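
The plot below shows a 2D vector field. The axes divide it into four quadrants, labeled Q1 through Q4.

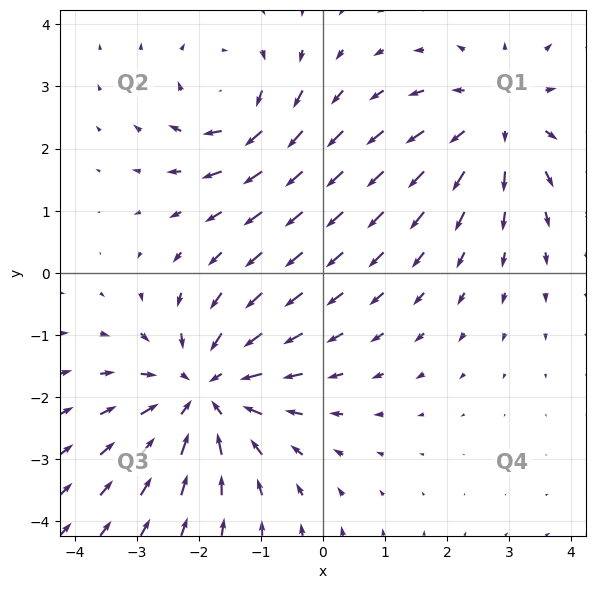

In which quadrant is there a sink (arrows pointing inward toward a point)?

The sink sits at approximately (-1.9, -1.9), which lies in quadrant Q3. The divergence there is about -4, negative as expected for a sink.

Q3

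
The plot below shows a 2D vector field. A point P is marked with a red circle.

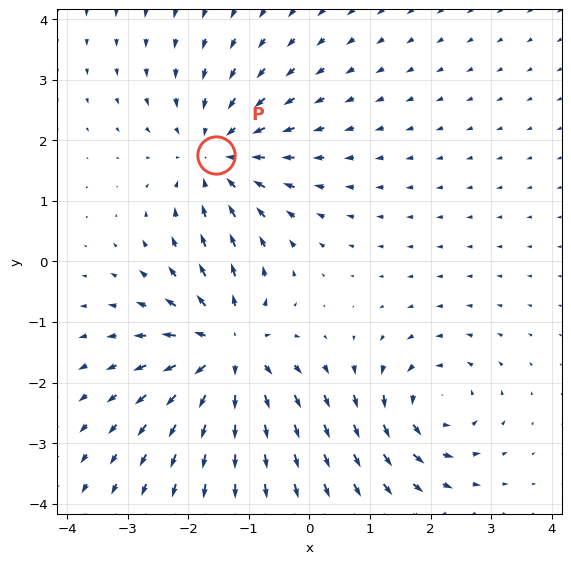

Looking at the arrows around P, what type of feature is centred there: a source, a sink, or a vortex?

sink

At P (-1.5, 1.8) the arrows converge inward. Divergence about -4, curl ≈0 — negative divergence with near-zero curl is a sink.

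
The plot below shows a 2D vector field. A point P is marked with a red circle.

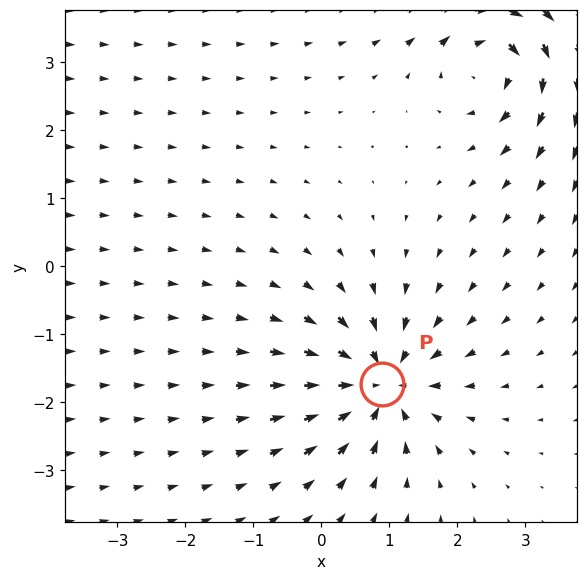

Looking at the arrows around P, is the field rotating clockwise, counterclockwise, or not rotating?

not rotating

Near P at (0.9, -1.7) the arrows show no circulation. The curl there is ≈0.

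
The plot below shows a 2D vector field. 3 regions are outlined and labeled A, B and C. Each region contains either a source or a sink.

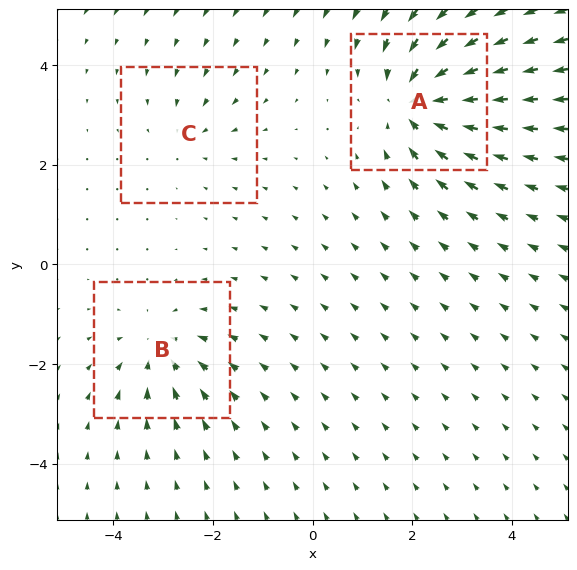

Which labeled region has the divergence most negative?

Divergence at each region's feature centre — A: about -6, B: about -4, C: about -2. Region A is most negative.

A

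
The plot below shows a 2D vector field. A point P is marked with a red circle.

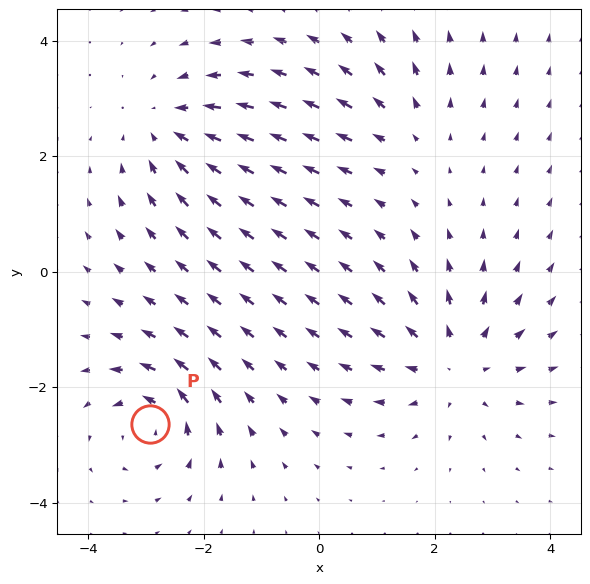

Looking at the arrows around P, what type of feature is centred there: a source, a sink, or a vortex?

At P (-2.9, -2.6) the arrows circulate counterclockwise. Divergence ≈0, curl about +5 — near-zero divergence with nonzero curl is a vortex.

vortex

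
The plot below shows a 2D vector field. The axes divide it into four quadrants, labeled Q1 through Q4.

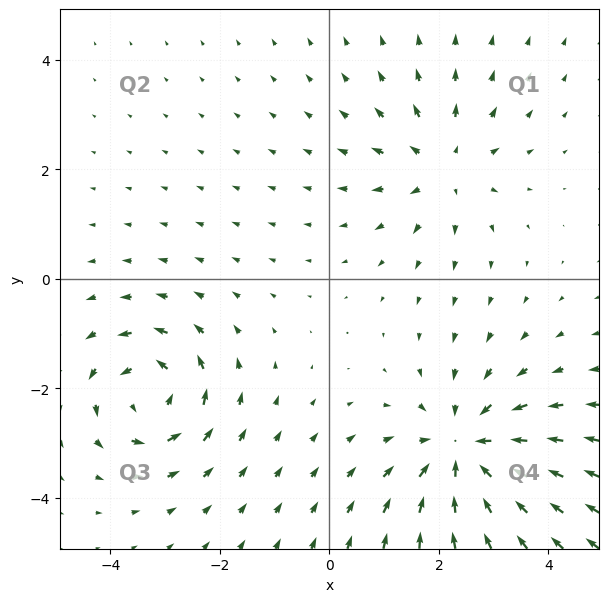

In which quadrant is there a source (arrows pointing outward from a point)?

Q1

The source sits at approximately (2.1, 2.0), which lies in quadrant Q1. The divergence there is about +3, positive as expected for a source.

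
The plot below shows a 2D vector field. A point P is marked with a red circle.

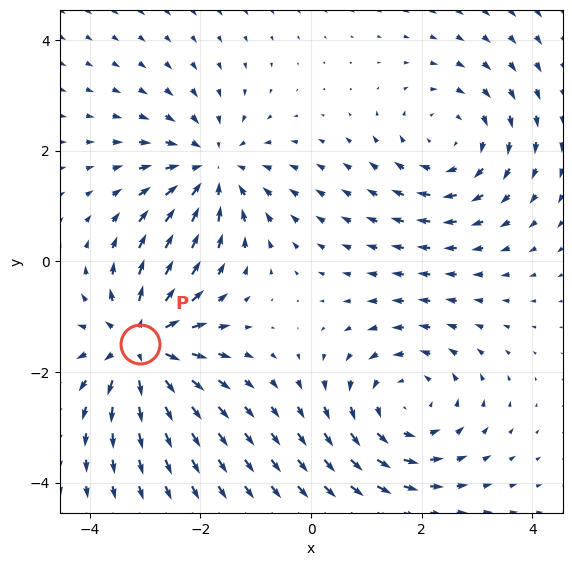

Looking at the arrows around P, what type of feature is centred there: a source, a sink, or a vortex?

At P (-3.1, -1.5) the arrows spread outward. Divergence about +5, curl ≈0 — positive divergence with near-zero curl is a source.

source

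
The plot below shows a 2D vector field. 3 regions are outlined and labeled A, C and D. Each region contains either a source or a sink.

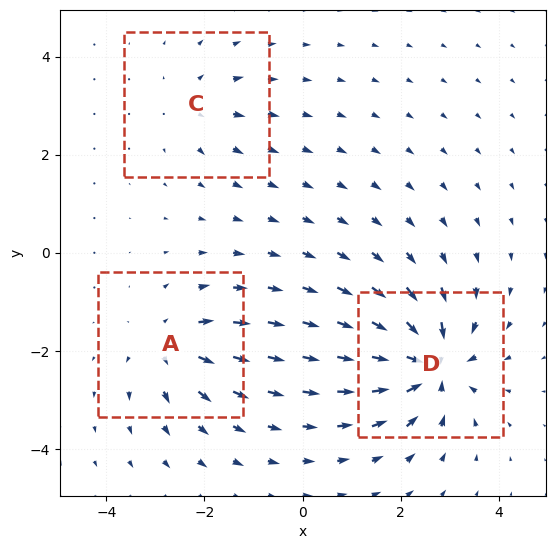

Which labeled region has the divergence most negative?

D

Divergence at each region's feature centre — A: about +4, C: about +3, D: about -6. Region D is most negative.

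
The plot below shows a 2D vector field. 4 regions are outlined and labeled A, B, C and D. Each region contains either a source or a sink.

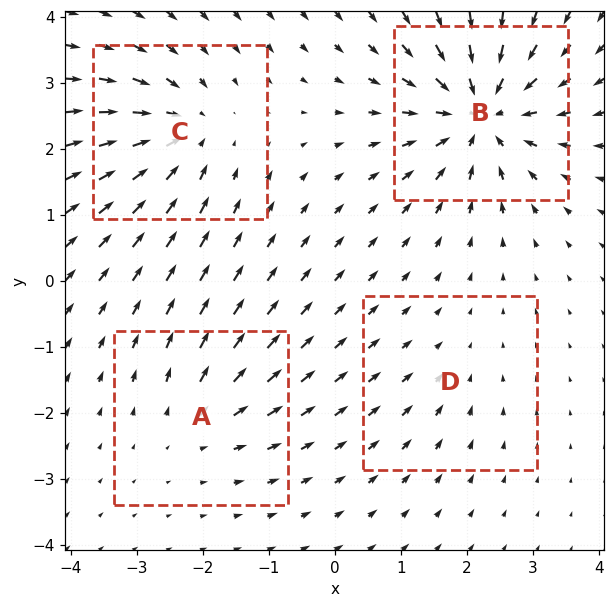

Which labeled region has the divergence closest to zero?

D

Divergence at each region's feature centre — A: about +4, B: about -8, C: about -6, D: about -2. Region D is closest to zero.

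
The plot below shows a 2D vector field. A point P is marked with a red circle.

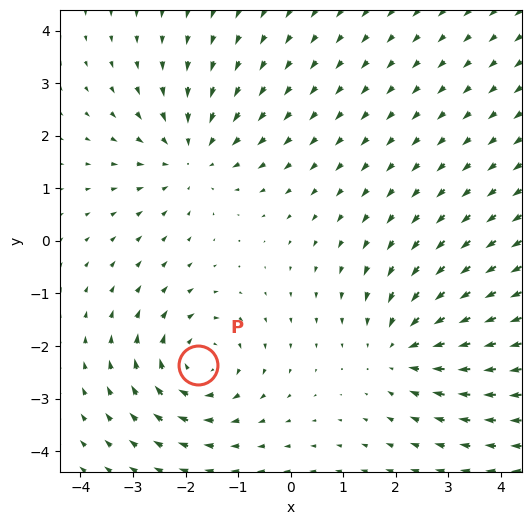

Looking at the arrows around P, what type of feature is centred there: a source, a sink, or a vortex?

At P (-1.8, -2.4) the arrows circulate clockwise. Divergence ≈0, curl about -4 — near-zero divergence with nonzero curl is a vortex.

vortex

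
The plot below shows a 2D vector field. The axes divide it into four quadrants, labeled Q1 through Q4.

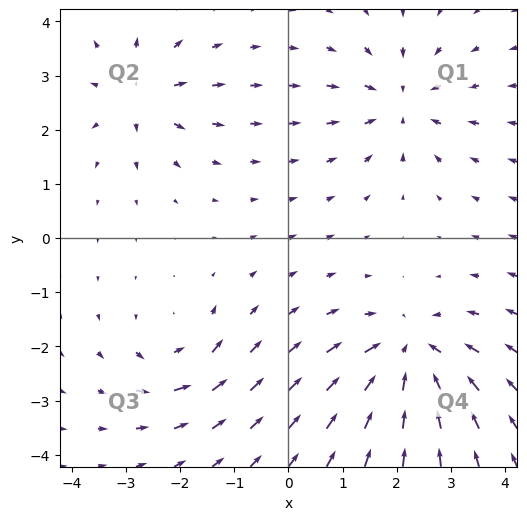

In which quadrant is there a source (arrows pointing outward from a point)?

Q2

The source sits at approximately (-2.7, 2.6), which lies in quadrant Q2. The divergence there is about +4, positive as expected for a source.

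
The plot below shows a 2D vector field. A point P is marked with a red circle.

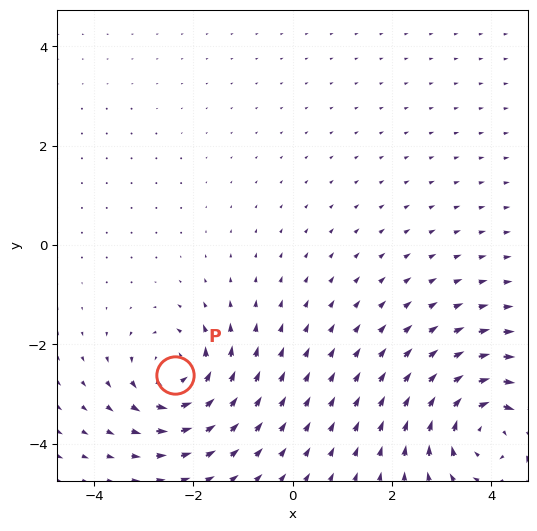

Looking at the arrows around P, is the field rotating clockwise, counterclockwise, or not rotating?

counterclockwise

Near P at (-2.4, -2.6) the arrows circulate counterclockwise. The curl (z-component) there is about +4; positive curl means counterclockwise rotation.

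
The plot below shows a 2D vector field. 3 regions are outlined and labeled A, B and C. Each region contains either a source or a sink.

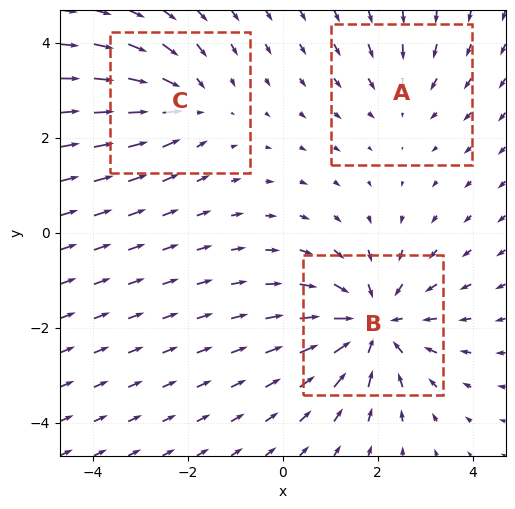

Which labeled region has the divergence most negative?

B

Divergence at each region's feature centre — A: about -2, B: about -4, C: about -3. Region B is most negative.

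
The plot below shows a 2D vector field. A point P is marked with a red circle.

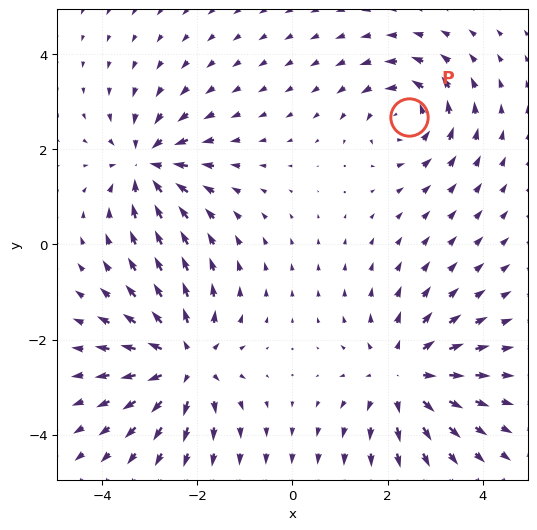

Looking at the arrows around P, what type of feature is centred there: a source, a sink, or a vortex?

vortex

At P (2.4, 2.7) the arrows circulate counterclockwise. Divergence ≈0, curl about +5 — near-zero divergence with nonzero curl is a vortex.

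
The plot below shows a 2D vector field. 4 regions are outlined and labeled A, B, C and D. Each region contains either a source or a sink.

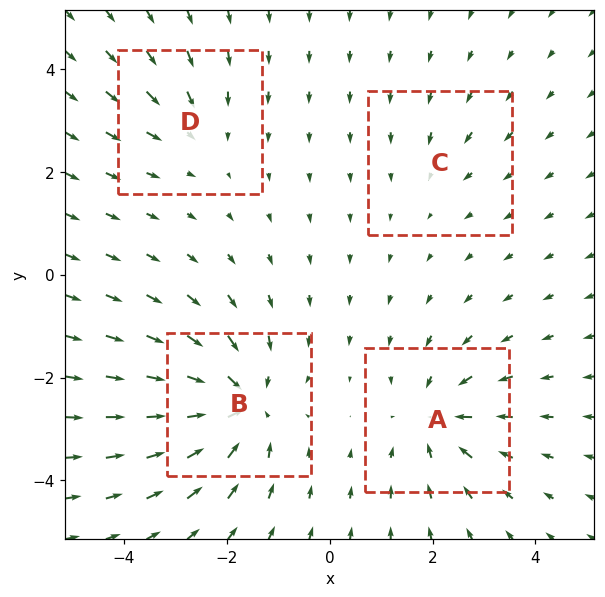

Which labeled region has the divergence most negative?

B

Divergence at each region's feature centre — A: about -5, B: about -7, C: about -2, D: about -3. Region B is most negative.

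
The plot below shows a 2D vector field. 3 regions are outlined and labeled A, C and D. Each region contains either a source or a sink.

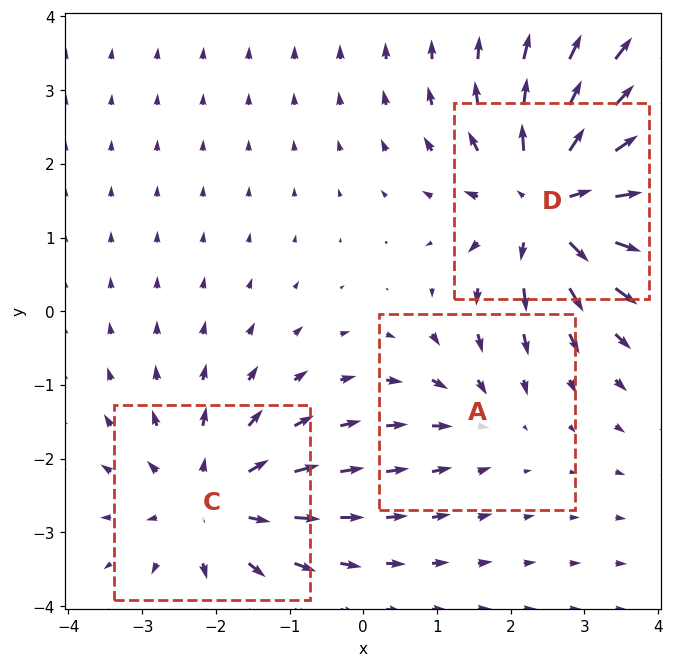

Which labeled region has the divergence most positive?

Divergence at each region's feature centre — A: about -2, C: about +3, D: about +5. Region D is most positive.

D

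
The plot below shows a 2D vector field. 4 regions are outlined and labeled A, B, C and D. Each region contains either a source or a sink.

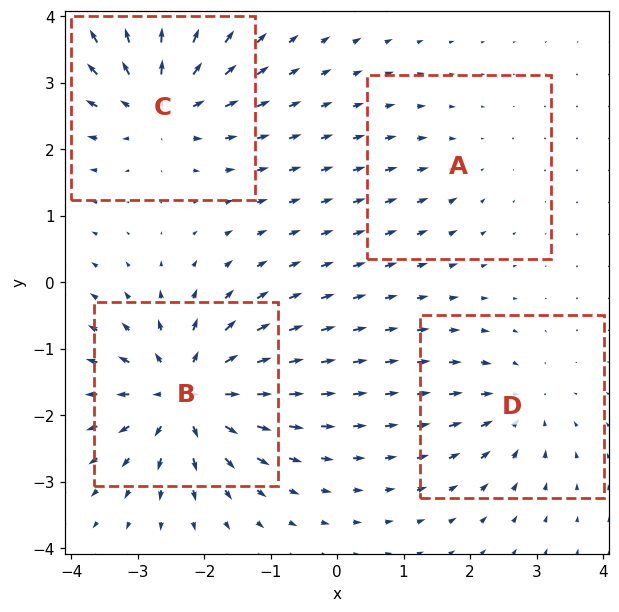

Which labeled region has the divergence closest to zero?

Divergence at each region's feature centre — A: about -2, B: about +8, C: about +7, D: about -4. Region A is closest to zero.

A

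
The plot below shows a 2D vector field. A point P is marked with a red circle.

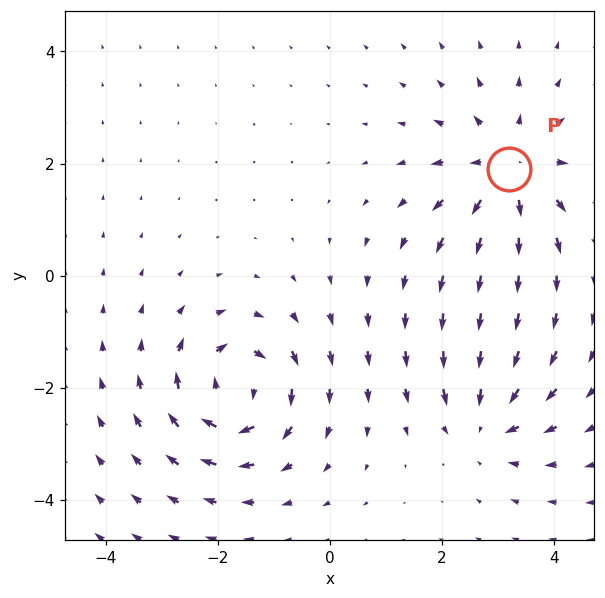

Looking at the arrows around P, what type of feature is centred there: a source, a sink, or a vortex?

At P (3.2, 1.9) the arrows spread outward. Divergence about +4, curl ≈0 — positive divergence with near-zero curl is a source.

source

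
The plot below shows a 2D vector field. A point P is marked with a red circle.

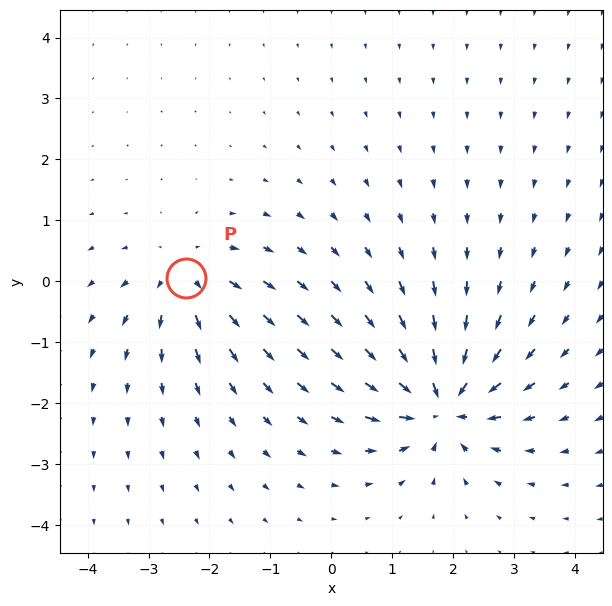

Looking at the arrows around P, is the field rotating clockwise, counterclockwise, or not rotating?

Near P at (-2.4, 0.1) the arrows show no circulation. The curl there is ≈0.

not rotating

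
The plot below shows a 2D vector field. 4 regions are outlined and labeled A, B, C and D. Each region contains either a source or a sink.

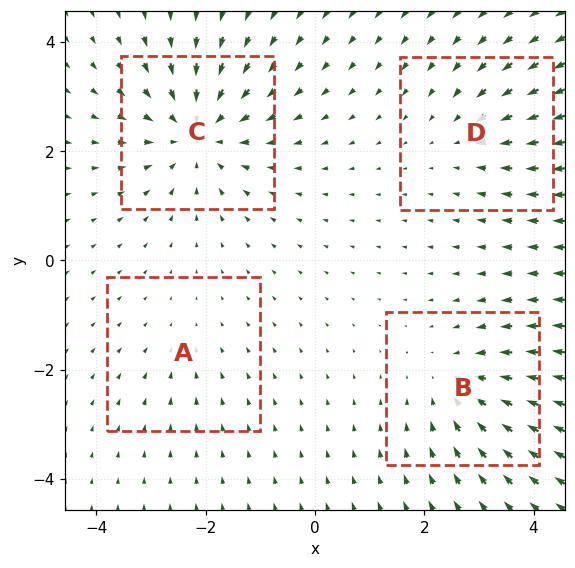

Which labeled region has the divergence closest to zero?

A

Divergence at each region's feature centre — A: about -2, B: about -4, C: about -6, D: about -3. Region A is closest to zero.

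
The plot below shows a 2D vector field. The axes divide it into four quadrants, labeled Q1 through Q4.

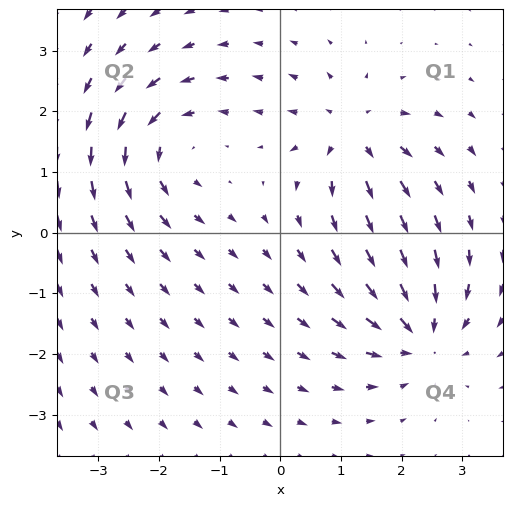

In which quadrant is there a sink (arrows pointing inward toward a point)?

The sink sits at approximately (2.3, -1.7), which lies in quadrant Q4. The divergence there is about -4, negative as expected for a sink.

Q4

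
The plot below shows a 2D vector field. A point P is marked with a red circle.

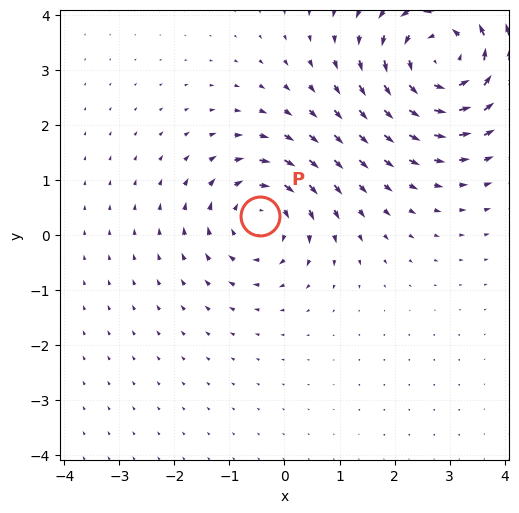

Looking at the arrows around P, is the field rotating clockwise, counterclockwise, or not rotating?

clockwise

Near P at (-0.5, 0.3) the arrows circulate clockwise. The curl (z-component) there is about -3; negative curl means clockwise rotation.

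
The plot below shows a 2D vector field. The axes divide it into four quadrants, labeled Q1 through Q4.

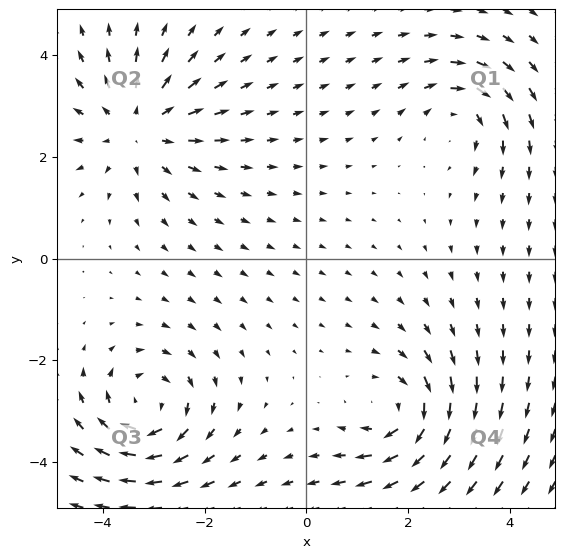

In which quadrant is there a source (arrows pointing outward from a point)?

Q2

The source sits at approximately (-3.3, 2.6), which lies in quadrant Q2. The divergence there is about +3, positive as expected for a source.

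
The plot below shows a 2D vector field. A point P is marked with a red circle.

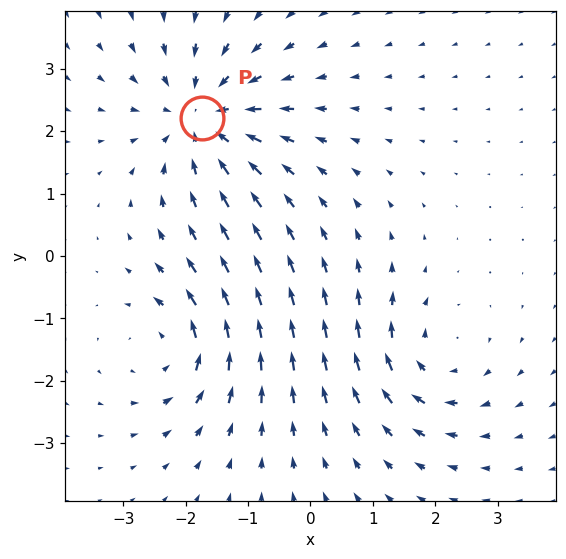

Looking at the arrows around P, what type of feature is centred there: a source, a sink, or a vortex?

sink

At P (-1.7, 2.2) the arrows converge inward. Divergence about -5, curl ≈0 — negative divergence with near-zero curl is a sink.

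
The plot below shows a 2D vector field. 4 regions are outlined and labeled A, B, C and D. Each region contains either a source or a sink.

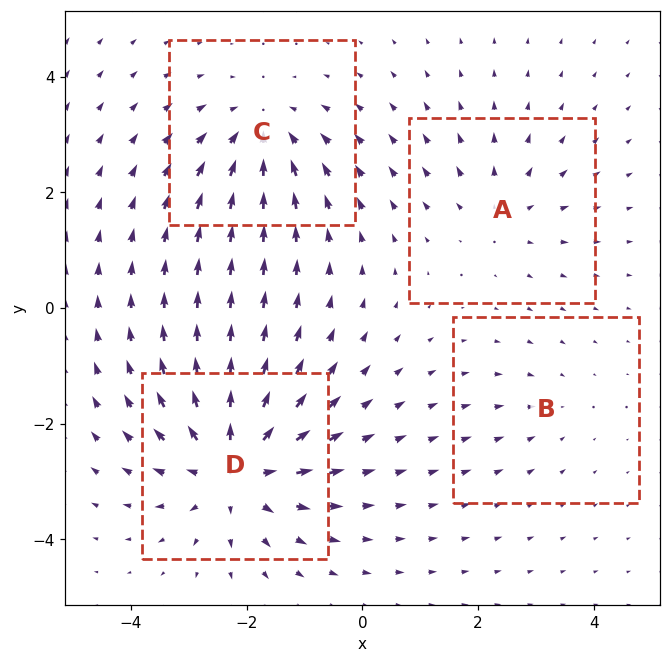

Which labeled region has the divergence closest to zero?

B

Divergence at each region's feature centre — A: about +3, B: about -2, C: about -4, D: about +7. Region B is closest to zero.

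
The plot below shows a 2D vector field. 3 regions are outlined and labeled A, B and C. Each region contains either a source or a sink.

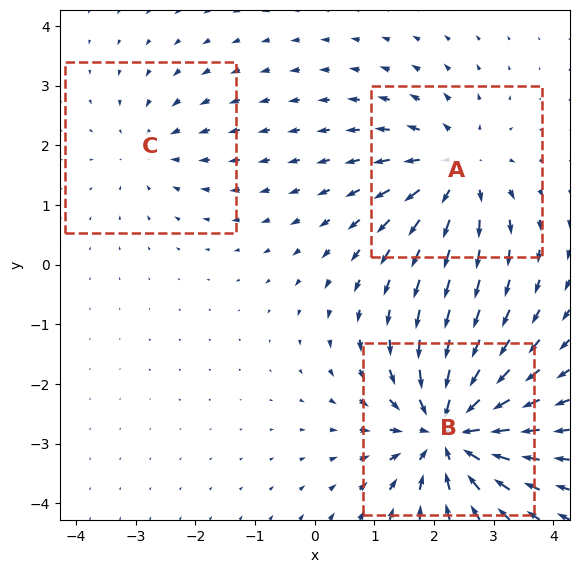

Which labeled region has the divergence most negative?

Divergence at each region's feature centre — A: about +3, B: about -5, C: about -2. Region B is most negative.

B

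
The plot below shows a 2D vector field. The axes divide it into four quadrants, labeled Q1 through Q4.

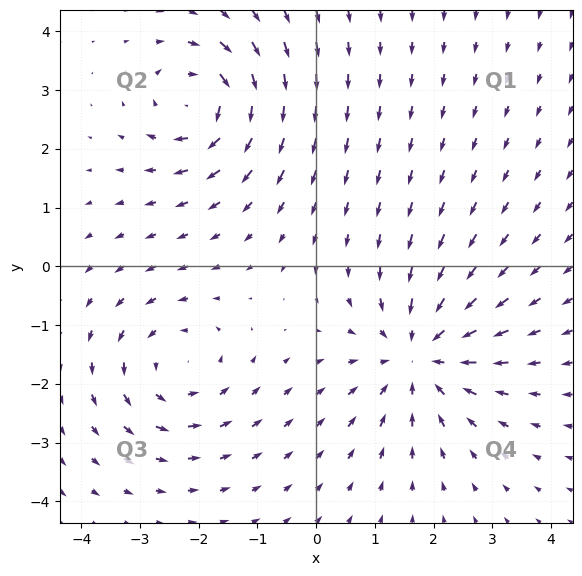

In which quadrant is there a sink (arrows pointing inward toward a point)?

The sink sits at approximately (1.7, -1.5), which lies in quadrant Q4. The divergence there is about -4, negative as expected for a sink.

Q4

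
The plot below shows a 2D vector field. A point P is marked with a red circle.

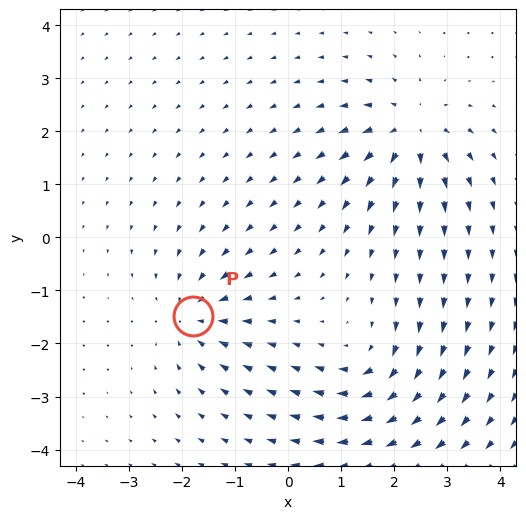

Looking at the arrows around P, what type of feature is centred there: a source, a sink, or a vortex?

At P (-1.8, -1.5) the arrows converge inward. Divergence about -5, curl ≈0 — negative divergence with near-zero curl is a sink.

sink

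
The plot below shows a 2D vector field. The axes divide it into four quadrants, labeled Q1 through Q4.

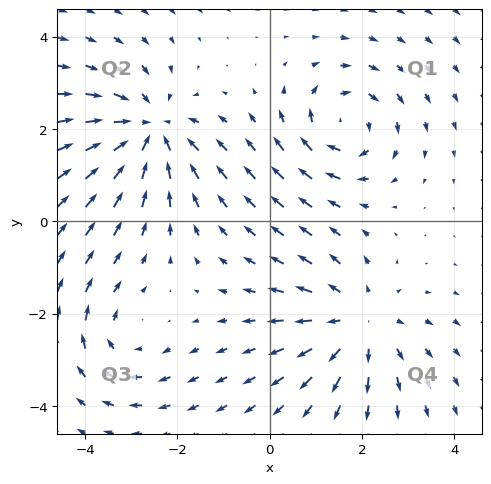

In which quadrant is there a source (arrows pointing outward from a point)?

The source sits at approximately (1.9, -2.2), which lies in quadrant Q4. The divergence there is about +3, positive as expected for a source.

Q4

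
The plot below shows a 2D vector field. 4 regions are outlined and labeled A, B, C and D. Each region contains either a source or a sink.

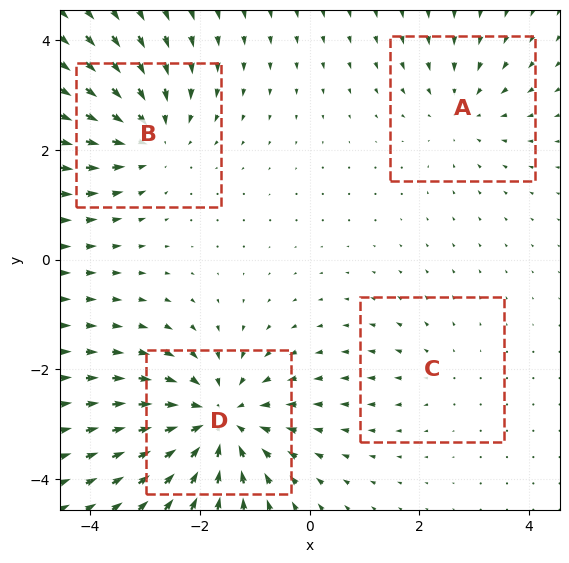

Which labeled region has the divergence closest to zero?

Divergence at each region's feature centre — A: about -3, B: about -5, C: about +2, D: about -6. Region C is closest to zero.

C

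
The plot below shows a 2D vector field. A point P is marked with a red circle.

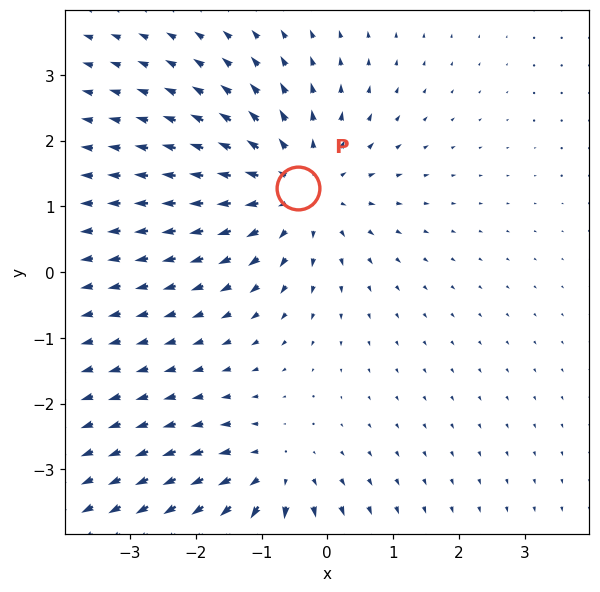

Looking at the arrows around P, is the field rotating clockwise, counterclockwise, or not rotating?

not rotating

Near P at (-0.4, 1.3) the arrows show no circulation. The curl there is ≈0.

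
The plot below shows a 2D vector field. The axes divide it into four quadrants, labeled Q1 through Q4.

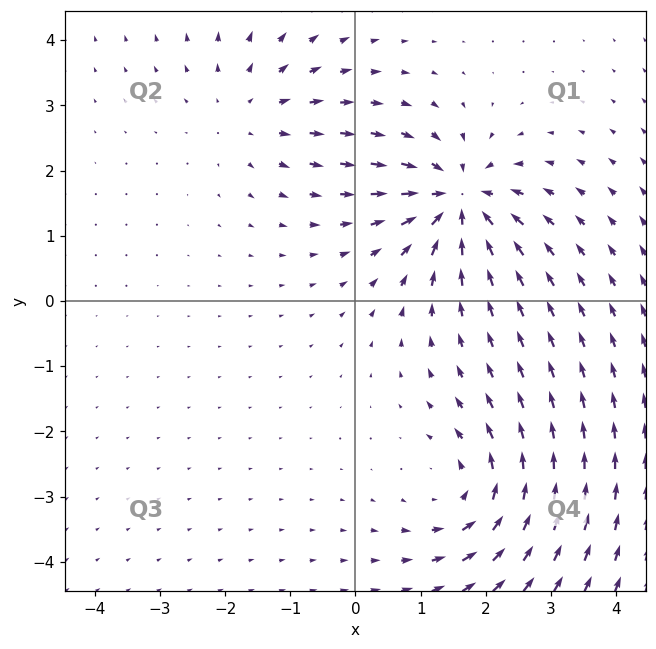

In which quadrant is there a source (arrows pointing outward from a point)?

The source sits at approximately (-1.6, 2.9), which lies in quadrant Q2. The divergence there is about +3, positive as expected for a source.

Q2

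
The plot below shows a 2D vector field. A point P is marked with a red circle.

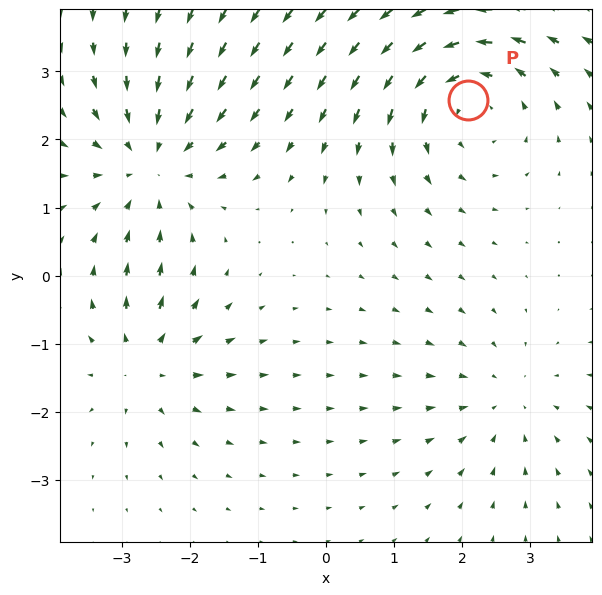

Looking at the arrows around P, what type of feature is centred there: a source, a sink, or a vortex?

At P (2.1, 2.6) the arrows circulate counterclockwise. Divergence ≈0, curl about +4 — near-zero divergence with nonzero curl is a vortex.

vortex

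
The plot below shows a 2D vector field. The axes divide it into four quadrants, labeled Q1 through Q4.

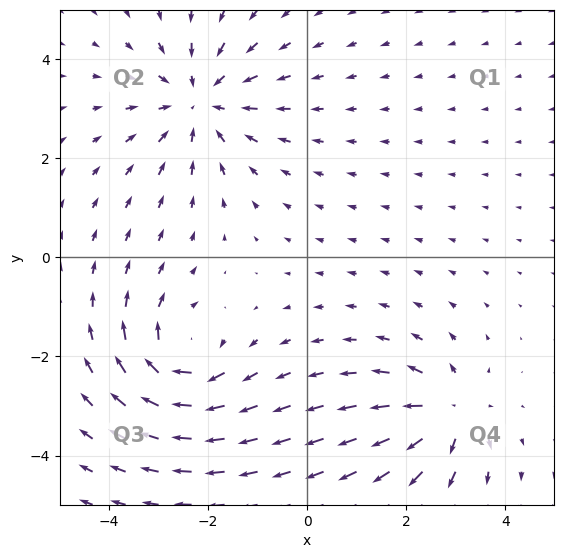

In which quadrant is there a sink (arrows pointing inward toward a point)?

The sink sits at approximately (-2.2, 3.1), which lies in quadrant Q2. The divergence there is about -4, negative as expected for a sink.

Q2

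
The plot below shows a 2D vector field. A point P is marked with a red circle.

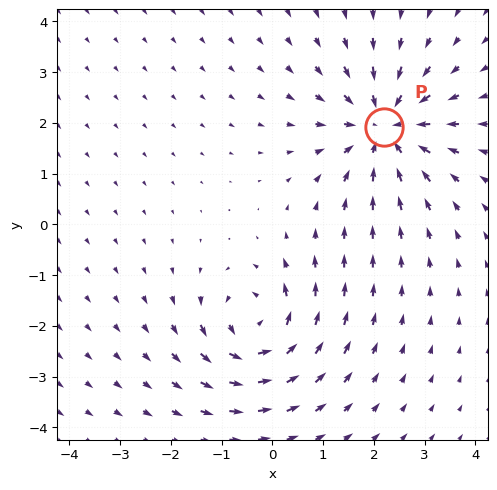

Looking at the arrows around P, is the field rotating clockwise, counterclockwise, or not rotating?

Near P at (2.2, 1.9) the arrows show no circulation. The curl there is ≈0.

not rotating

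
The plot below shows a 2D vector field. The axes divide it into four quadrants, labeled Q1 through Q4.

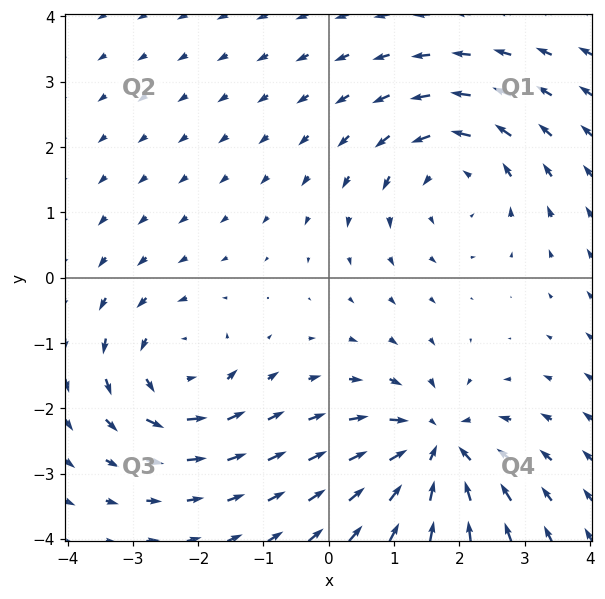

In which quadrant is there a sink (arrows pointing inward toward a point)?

The sink sits at approximately (1.6, -2.6), which lies in quadrant Q4. The divergence there is about -6, negative as expected for a sink.

Q4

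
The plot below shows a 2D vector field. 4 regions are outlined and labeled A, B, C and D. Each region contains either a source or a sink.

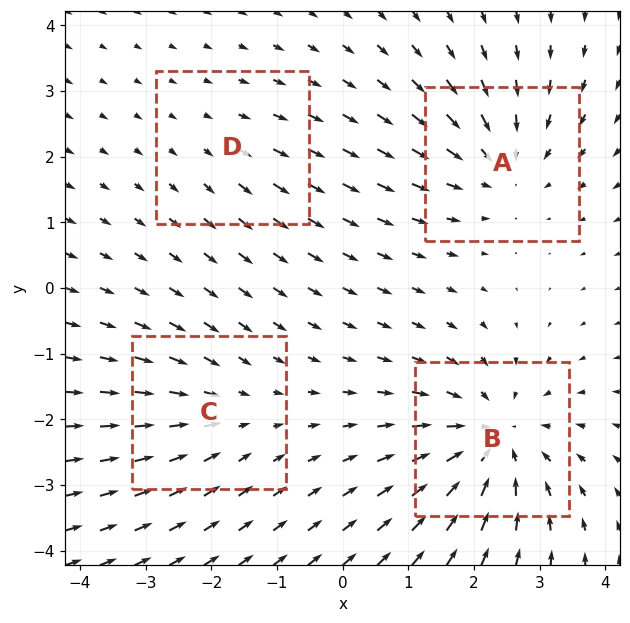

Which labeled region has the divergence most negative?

B

Divergence at each region's feature centre — A: about -4, B: about -6, C: about -3, D: about +2. Region B is most negative.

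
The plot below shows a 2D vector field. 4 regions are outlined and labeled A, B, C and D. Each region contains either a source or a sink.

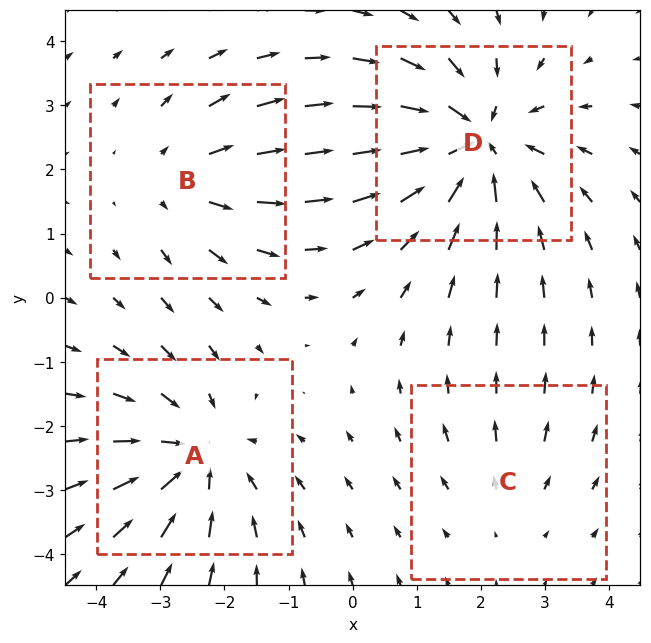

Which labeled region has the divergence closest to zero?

C

Divergence at each region's feature centre — A: about -4, B: about +3, C: about +2, D: about -5. Region C is closest to zero.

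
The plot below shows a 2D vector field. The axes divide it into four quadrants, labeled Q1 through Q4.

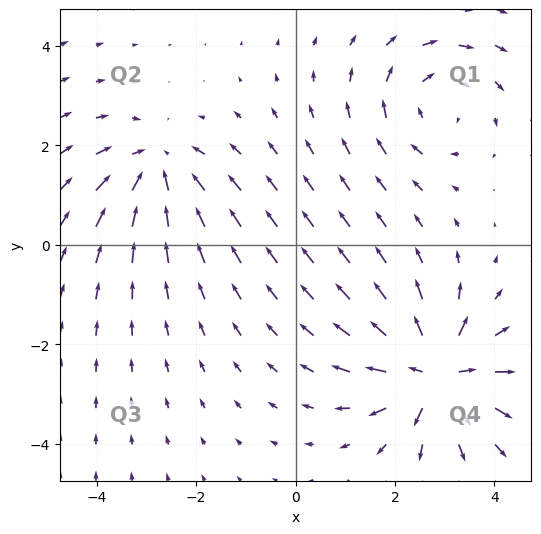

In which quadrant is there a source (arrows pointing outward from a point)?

Q4

The source sits at approximately (2.8, -2.6), which lies in quadrant Q4. The divergence there is about +6, positive as expected for a source.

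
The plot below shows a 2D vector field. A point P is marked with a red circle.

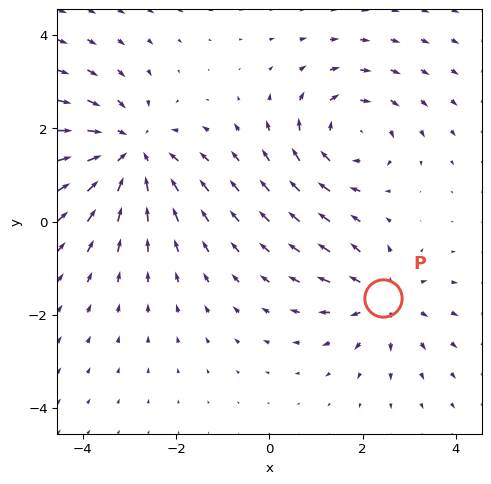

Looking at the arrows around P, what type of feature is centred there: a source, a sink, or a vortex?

source

At P (2.4, -1.6) the arrows spread outward. Divergence about +3, curl ≈0 — positive divergence with near-zero curl is a source.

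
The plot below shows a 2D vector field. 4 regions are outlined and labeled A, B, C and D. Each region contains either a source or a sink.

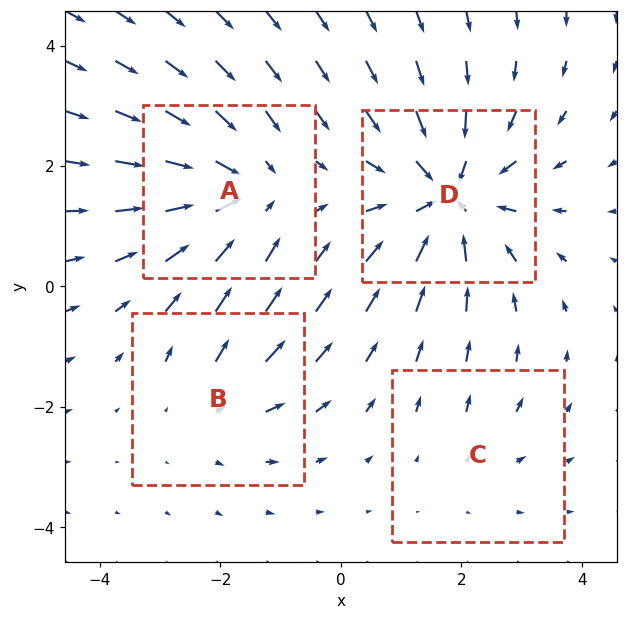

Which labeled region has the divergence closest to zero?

Divergence at each region's feature centre — A: about -4, B: about +3, C: about +2, D: about -6. Region C is closest to zero.

C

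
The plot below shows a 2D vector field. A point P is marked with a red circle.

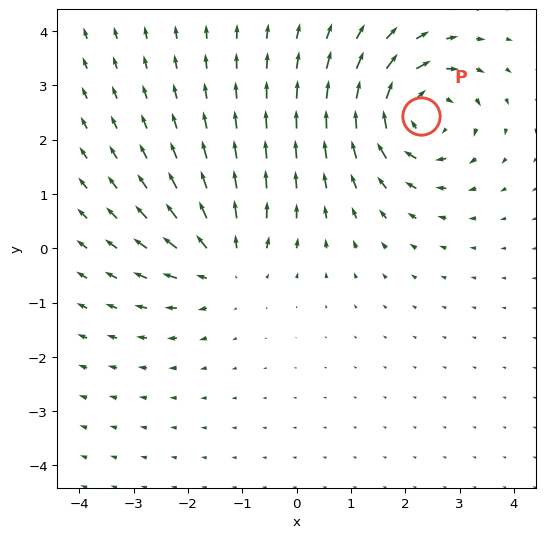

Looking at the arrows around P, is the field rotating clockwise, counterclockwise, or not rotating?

clockwise

Near P at (2.3, 2.4) the arrows circulate clockwise. The curl (z-component) there is about -5; negative curl means clockwise rotation.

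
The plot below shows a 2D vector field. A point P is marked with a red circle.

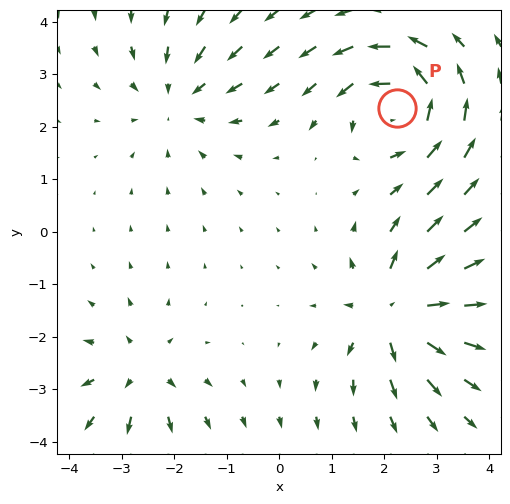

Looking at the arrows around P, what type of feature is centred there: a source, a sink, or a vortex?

At P (2.2, 2.4) the arrows circulate counterclockwise. Divergence ≈0, curl about +7 — near-zero divergence with nonzero curl is a vortex.

vortex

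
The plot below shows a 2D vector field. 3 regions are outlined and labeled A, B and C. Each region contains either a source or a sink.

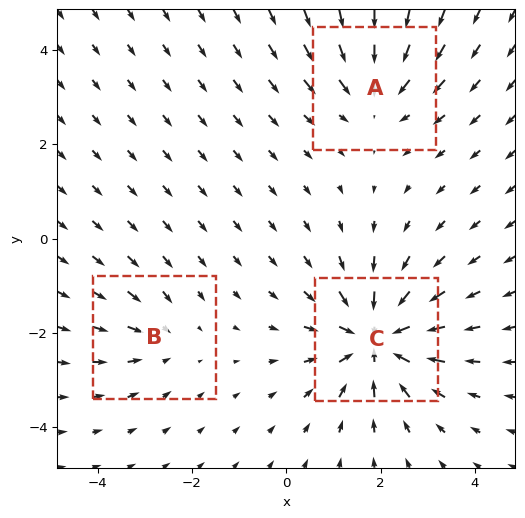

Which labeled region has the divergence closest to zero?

B

Divergence at each region's feature centre — A: about -3, B: about -2, C: about -5. Region B is closest to zero.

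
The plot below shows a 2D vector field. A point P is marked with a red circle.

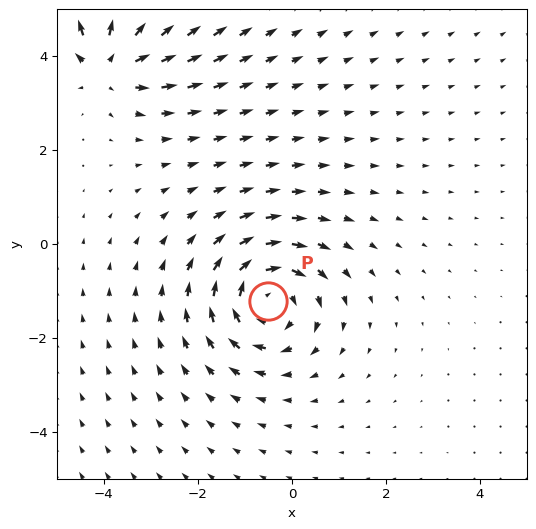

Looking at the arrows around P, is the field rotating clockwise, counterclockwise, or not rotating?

clockwise

Near P at (-0.5, -1.2) the arrows circulate clockwise. The curl (z-component) there is about -4; negative curl means clockwise rotation.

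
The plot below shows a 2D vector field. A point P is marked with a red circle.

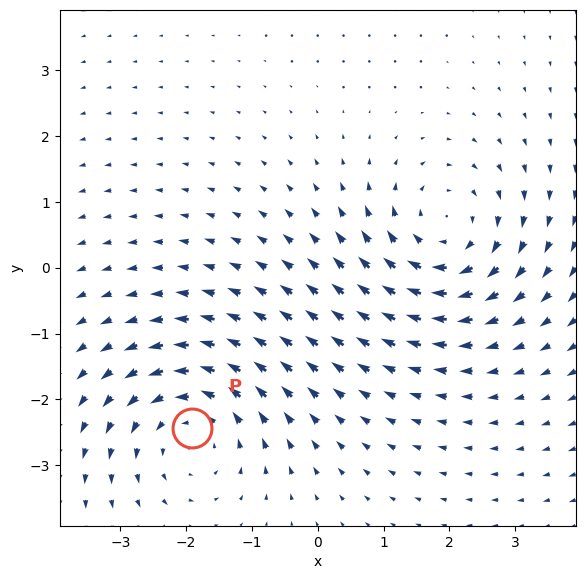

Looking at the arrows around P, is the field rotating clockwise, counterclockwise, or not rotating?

counterclockwise

Near P at (-1.9, -2.4) the arrows circulate counterclockwise. The curl (z-component) there is about +3; positive curl means counterclockwise rotation.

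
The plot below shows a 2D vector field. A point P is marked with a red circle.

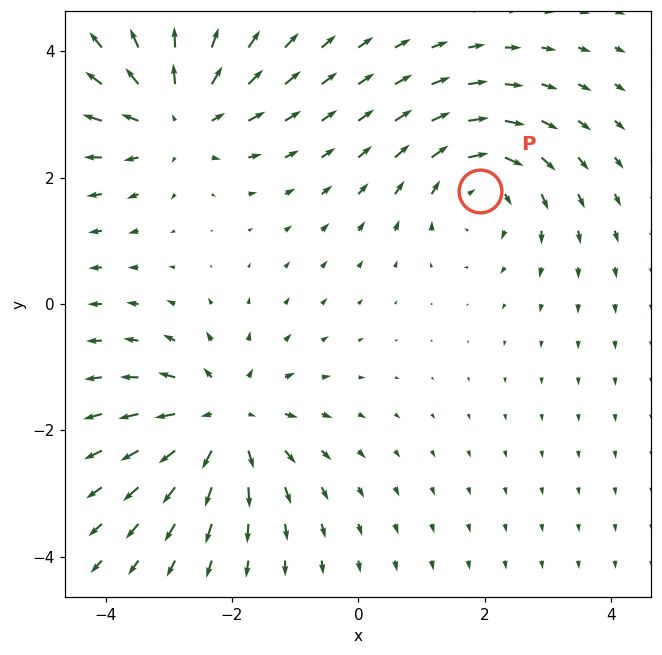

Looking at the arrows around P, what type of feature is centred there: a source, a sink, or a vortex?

At P (1.9, 1.8) the arrows circulate clockwise. Divergence ≈0, curl about -4 — near-zero divergence with nonzero curl is a vortex.

vortex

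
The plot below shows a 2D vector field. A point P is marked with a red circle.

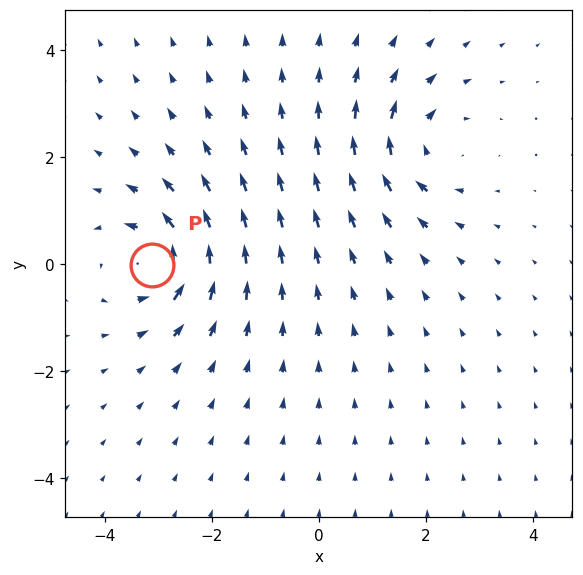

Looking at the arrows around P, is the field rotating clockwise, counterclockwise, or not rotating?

Near P at (-3.1, -0.0) the arrows circulate counterclockwise. The curl (z-component) there is about +6; positive curl means counterclockwise rotation.

counterclockwise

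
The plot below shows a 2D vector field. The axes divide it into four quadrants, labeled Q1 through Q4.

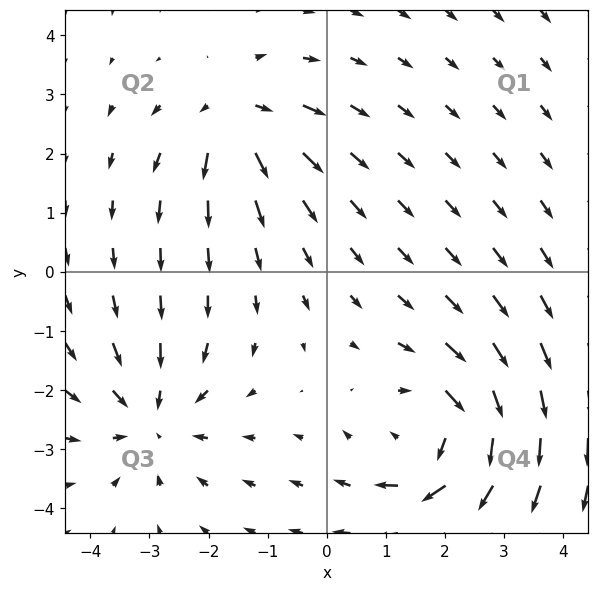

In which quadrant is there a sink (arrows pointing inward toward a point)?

Q3

The sink sits at approximately (-3.0, -2.5), which lies in quadrant Q3. The divergence there is about -3, negative as expected for a sink.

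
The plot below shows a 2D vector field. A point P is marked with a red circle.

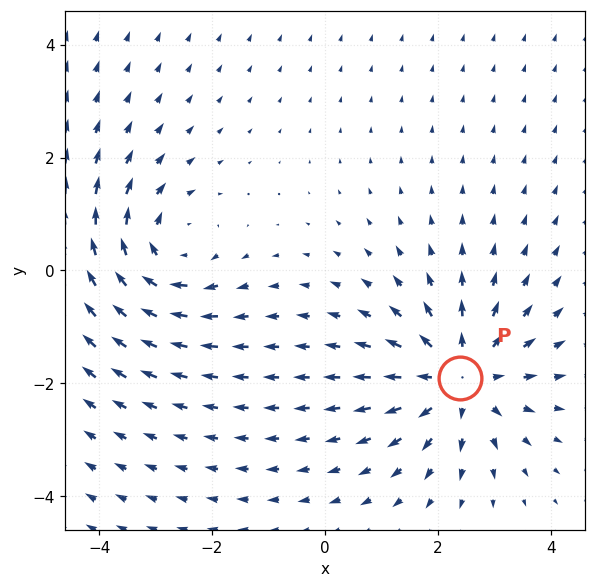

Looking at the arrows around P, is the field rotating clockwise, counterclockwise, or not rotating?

not rotating

Near P at (2.4, -1.9) the arrows show no circulation. The curl there is ≈0.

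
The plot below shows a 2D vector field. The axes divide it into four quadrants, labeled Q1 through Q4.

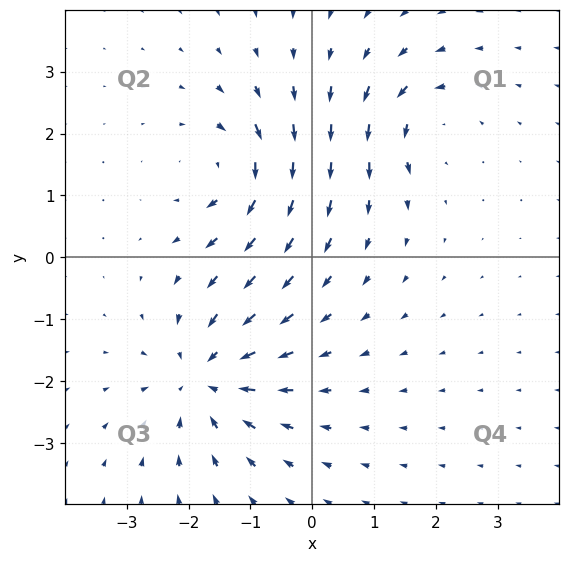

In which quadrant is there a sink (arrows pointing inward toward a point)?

Q3

The sink sits at approximately (-1.7, -2.0), which lies in quadrant Q3. The divergence there is about -5, negative as expected for a sink.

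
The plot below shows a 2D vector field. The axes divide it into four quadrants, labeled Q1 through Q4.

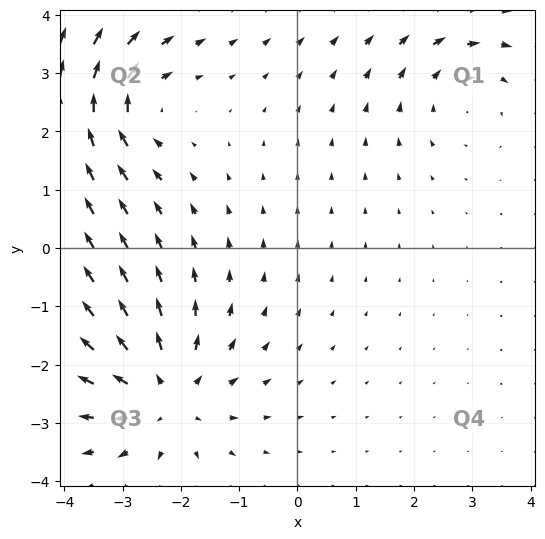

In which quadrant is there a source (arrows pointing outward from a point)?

Q3

The source sits at approximately (-2.3, -2.5), which lies in quadrant Q3. The divergence there is about +3, positive as expected for a source.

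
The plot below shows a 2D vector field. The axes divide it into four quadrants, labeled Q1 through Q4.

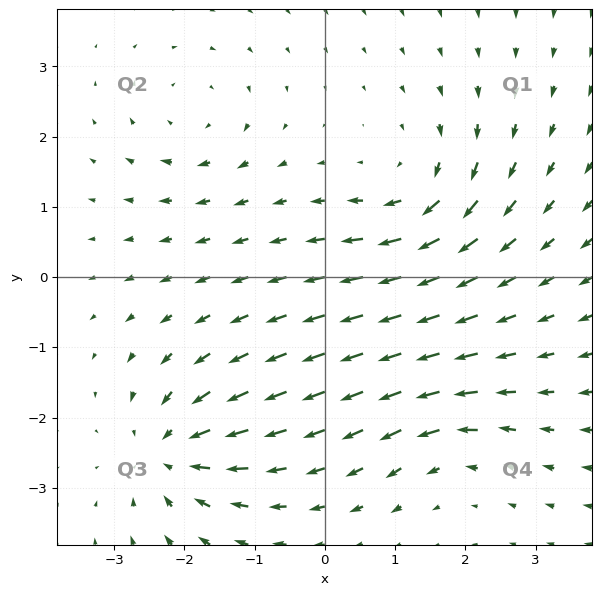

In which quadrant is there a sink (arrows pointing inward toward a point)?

The sink sits at approximately (-2.2, -2.5), which lies in quadrant Q3. The divergence there is about -6, negative as expected for a sink.

Q3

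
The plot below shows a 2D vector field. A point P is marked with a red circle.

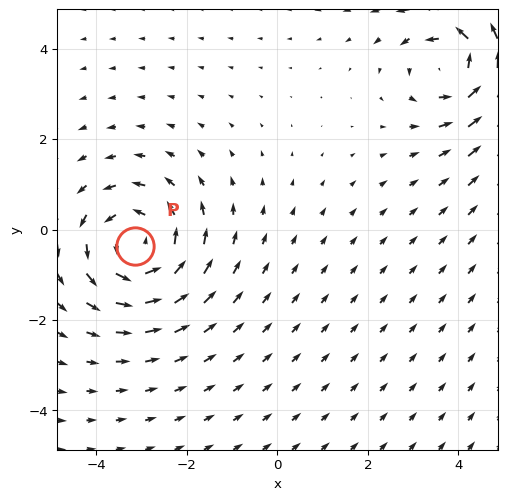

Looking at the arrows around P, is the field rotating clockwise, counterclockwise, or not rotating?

Near P at (-3.1, -0.4) the arrows circulate counterclockwise. The curl (z-component) there is about +3; positive curl means counterclockwise rotation.

counterclockwise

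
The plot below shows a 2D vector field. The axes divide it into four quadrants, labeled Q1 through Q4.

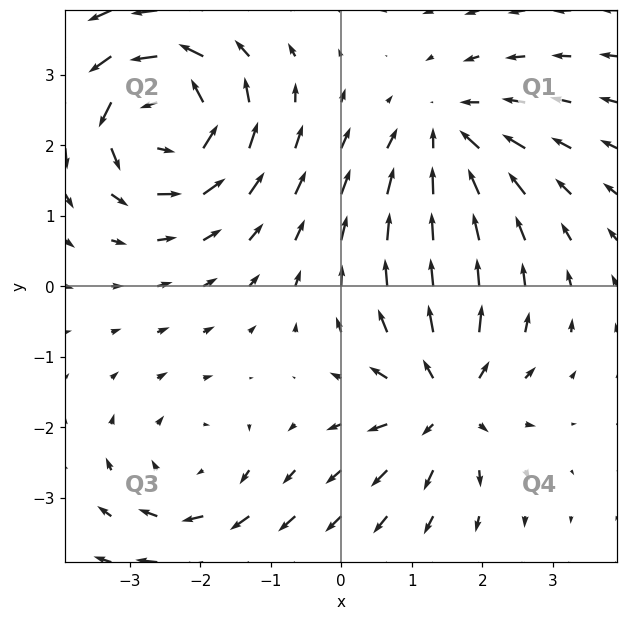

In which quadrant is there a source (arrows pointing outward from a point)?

Q4

The source sits at approximately (1.5, -1.6), which lies in quadrant Q4. The divergence there is about +5, positive as expected for a source.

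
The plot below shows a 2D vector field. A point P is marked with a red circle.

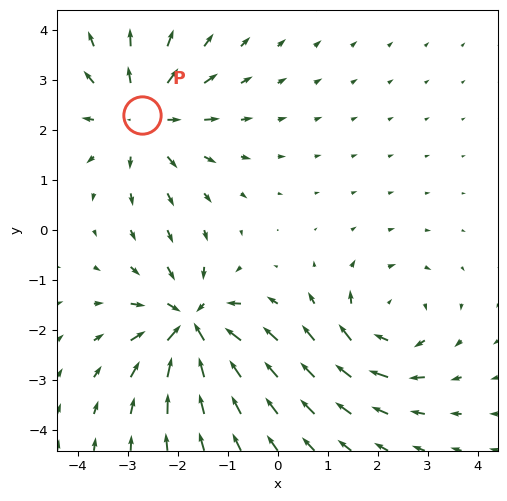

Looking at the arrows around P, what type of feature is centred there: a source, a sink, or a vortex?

source

At P (-2.7, 2.3) the arrows spread outward. Divergence about +4, curl ≈0 — positive divergence with near-zero curl is a source.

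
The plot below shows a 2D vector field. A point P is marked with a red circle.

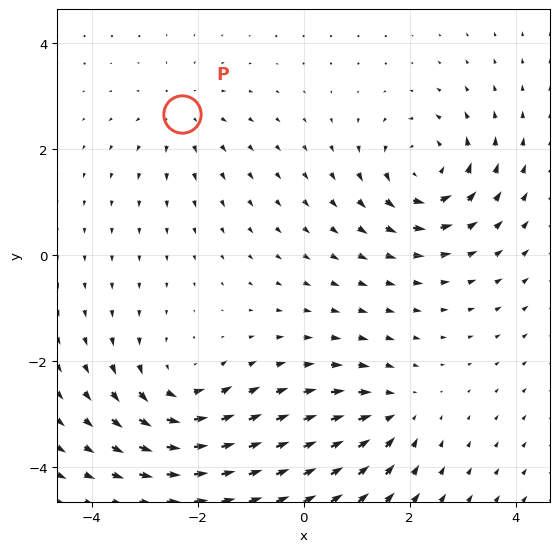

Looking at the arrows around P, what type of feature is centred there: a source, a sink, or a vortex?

At P (-2.3, 2.7) the arrows spread outward. Divergence about +3, curl ≈0 — positive divergence with near-zero curl is a source.

source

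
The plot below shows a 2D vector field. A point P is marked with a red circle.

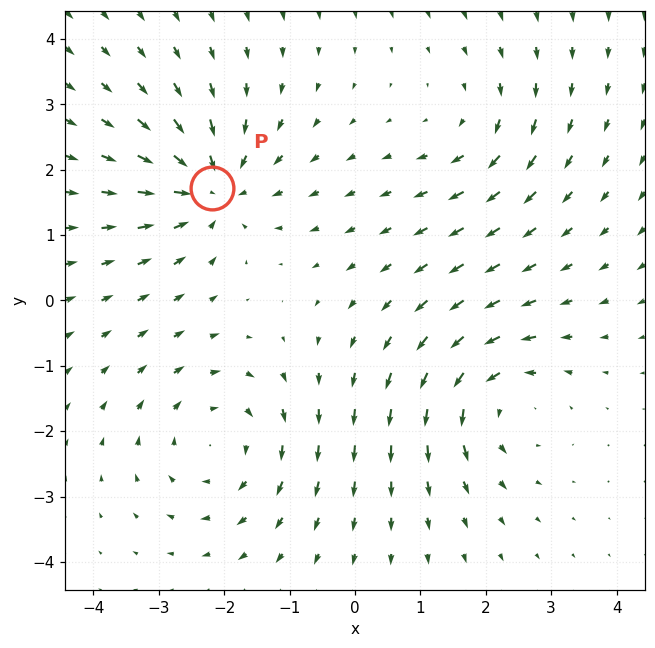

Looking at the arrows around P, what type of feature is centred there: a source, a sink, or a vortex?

At P (-2.2, 1.7) the arrows converge inward. Divergence about -6, curl ≈0 — negative divergence with near-zero curl is a sink.

sink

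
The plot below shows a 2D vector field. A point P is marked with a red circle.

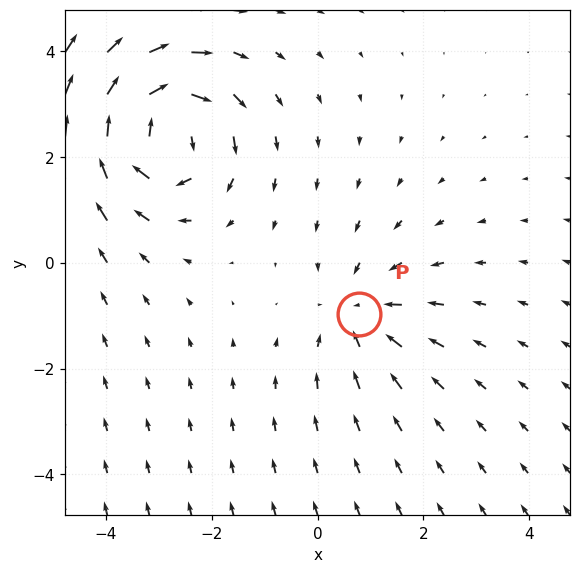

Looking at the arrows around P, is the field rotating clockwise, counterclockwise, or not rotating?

Near P at (0.8, -1.0) the arrows show no circulation. The curl there is ≈0.

not rotating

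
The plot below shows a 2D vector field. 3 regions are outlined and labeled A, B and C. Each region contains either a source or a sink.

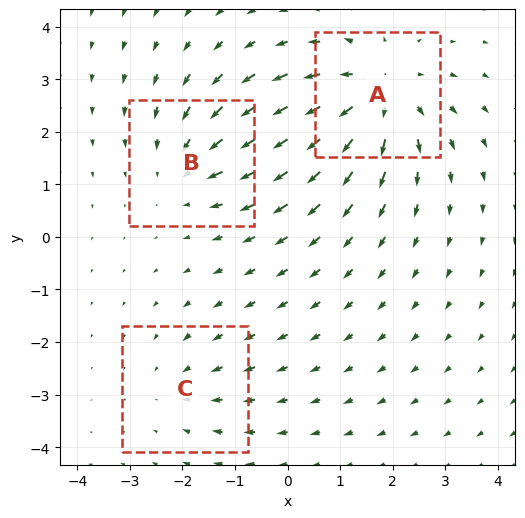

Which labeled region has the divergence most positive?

A

Divergence at each region's feature centre — A: about +4, B: about -3, C: about -2. Region A is most positive.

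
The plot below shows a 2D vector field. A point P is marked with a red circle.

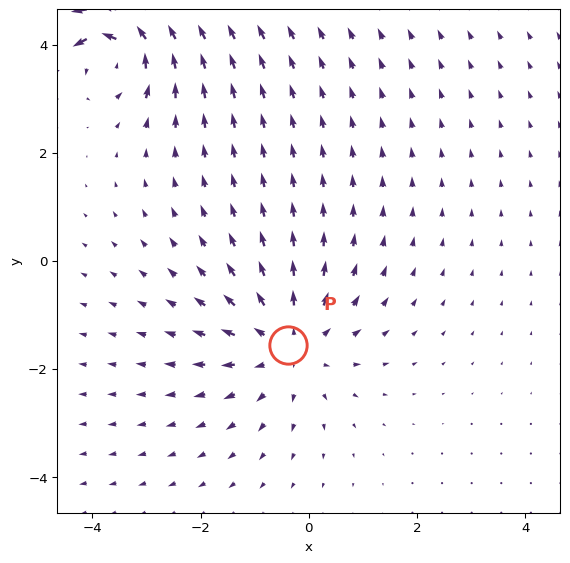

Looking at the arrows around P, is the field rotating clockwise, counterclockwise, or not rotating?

Near P at (-0.4, -1.5) the arrows show no circulation. The curl there is ≈0.

not rotating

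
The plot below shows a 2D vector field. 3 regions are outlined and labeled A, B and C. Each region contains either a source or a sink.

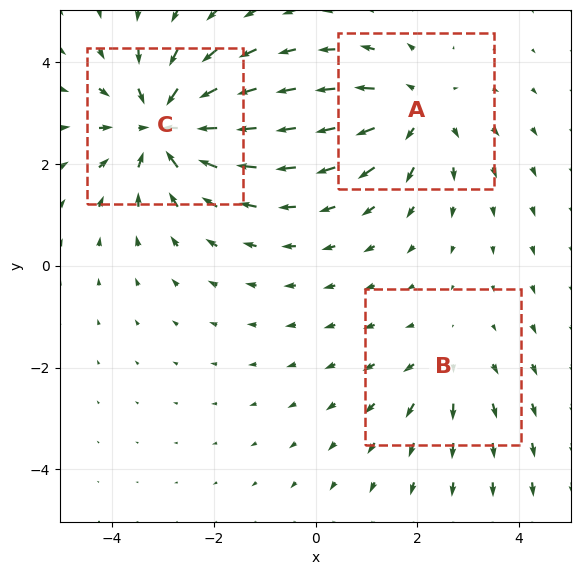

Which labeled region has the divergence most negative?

Divergence at each region's feature centre — A: about +3, B: about +2, C: about -5. Region C is most negative.

C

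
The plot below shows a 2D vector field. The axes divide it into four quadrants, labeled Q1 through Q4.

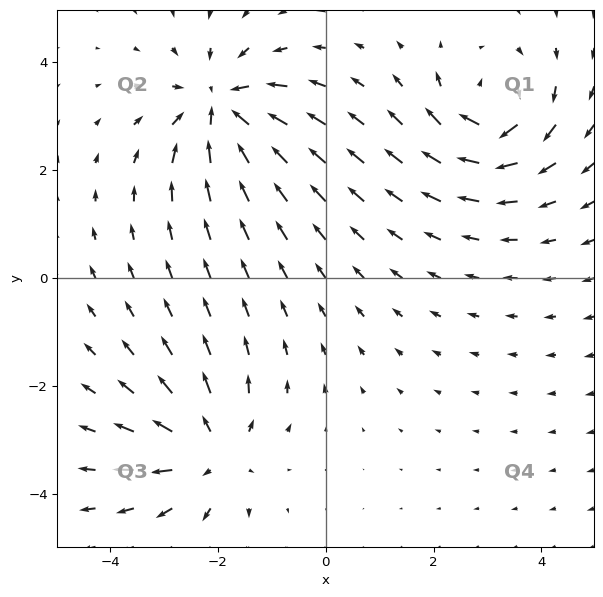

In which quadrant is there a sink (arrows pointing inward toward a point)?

The sink sits at approximately (-1.9, 3.2), which lies in quadrant Q2. The divergence there is about -6, negative as expected for a sink.

Q2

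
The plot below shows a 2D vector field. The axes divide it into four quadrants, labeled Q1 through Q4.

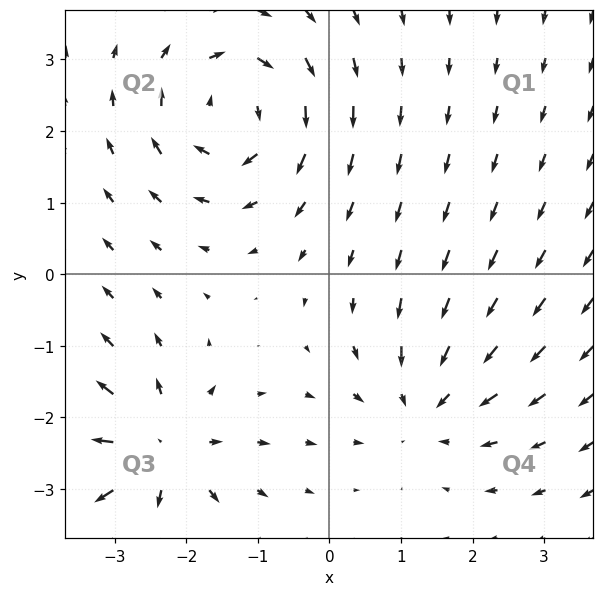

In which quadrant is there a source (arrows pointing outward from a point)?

The source sits at approximately (-2.4, -2.5), which lies in quadrant Q3. The divergence there is about +5, positive as expected for a source.

Q3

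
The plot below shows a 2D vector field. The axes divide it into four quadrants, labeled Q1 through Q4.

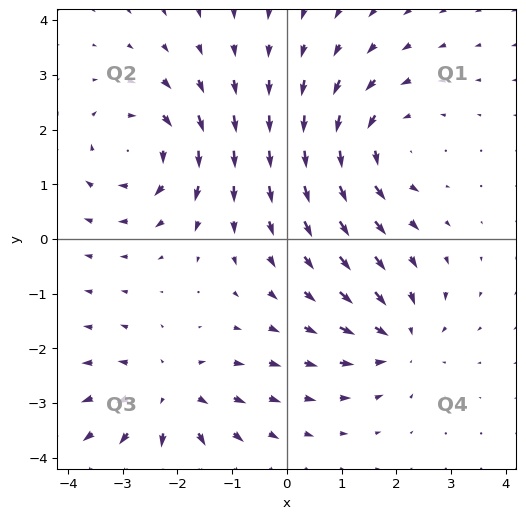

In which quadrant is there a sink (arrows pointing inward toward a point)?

Q4

The sink sits at approximately (2.1, -1.8), which lies in quadrant Q4. The divergence there is about -4, negative as expected for a sink.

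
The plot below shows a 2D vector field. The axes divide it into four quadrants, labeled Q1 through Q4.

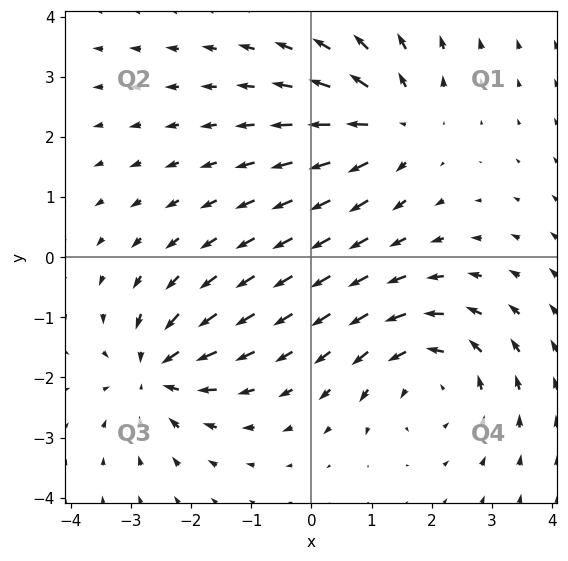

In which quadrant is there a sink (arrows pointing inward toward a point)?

Q3

The sink sits at approximately (-2.6, -1.9), which lies in quadrant Q3. The divergence there is about -6, negative as expected for a sink.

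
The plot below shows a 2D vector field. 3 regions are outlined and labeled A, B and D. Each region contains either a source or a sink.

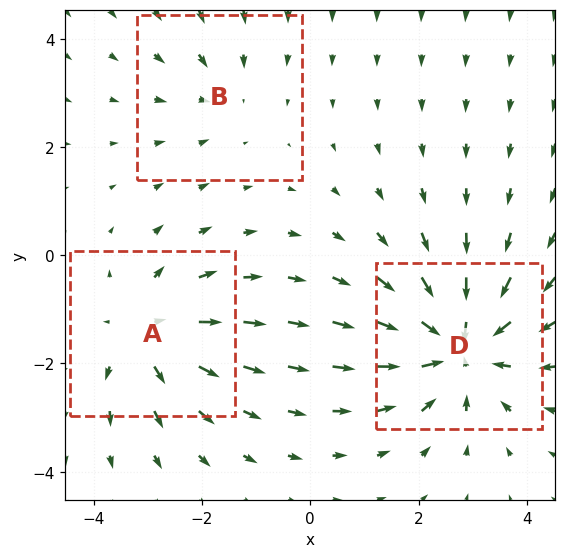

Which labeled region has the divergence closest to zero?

B

Divergence at each region's feature centre — A: about +3, B: about -2, D: about -5. Region B is closest to zero.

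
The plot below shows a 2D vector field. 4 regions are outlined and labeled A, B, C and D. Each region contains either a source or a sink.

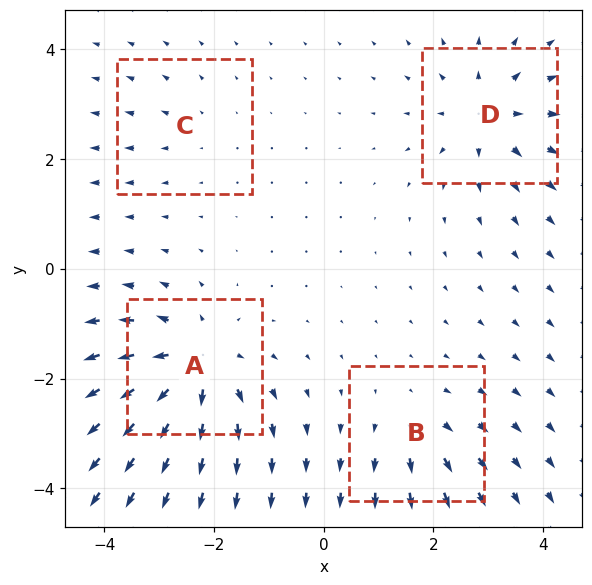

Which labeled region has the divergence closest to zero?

C

Divergence at each region's feature centre — A: about +8, B: about +4, C: about +2, D: about +6. Region C is closest to zero.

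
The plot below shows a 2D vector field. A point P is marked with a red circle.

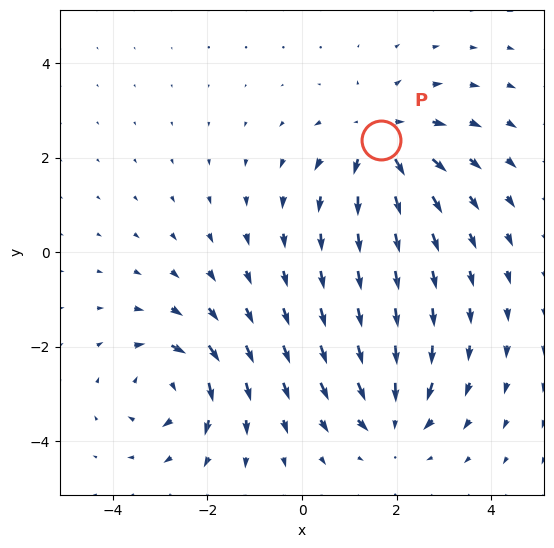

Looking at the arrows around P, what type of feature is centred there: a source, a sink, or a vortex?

source

At P (1.7, 2.4) the arrows spread outward. Divergence about +4, curl ≈0 — positive divergence with near-zero curl is a source.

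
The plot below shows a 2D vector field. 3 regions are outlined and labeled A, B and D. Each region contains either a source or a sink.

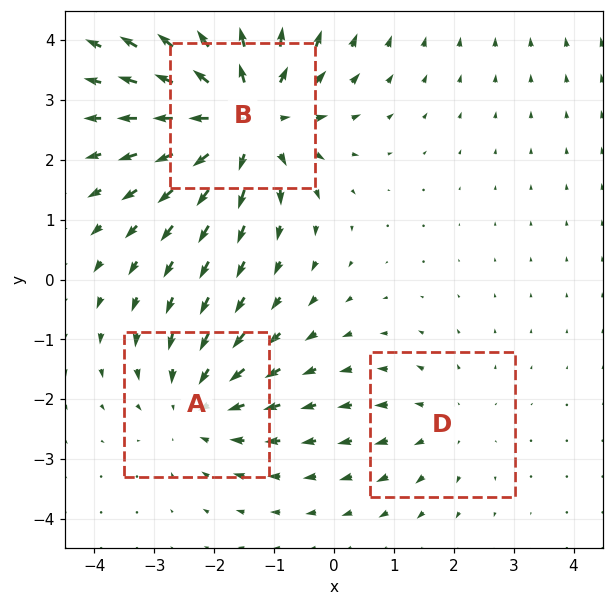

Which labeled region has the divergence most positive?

Divergence at each region's feature centre — A: about -3, B: about +4, D: about +2. Region B is most positive.

B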